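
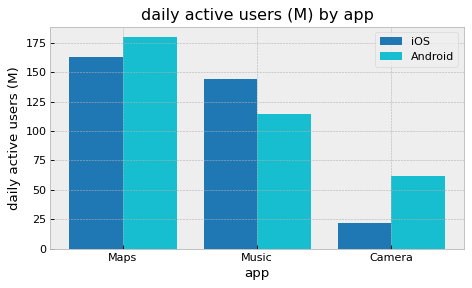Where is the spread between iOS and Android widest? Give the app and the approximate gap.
Camera: iOS ≈ 20, Android ≈ 60 → gap ≈ 40. Next-largest (Music) is only ≈ 20.

Camera, ≈ 40 M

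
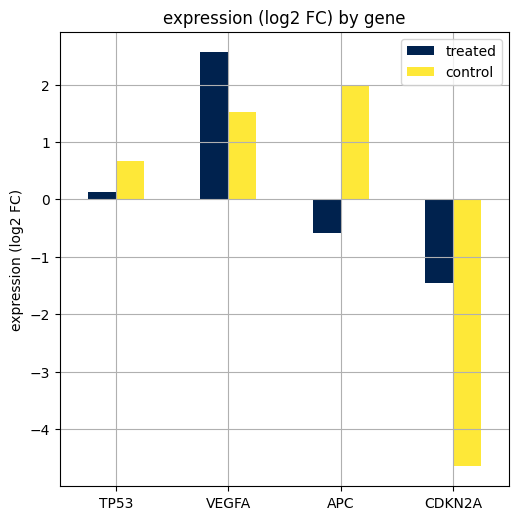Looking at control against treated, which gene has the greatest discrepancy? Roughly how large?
CDKN2A, ≈ 4 log2 FC

CDKN2A: control ≈ -5, treated ≈ -1 → gap ≈ 4. Next-largest (APC) is only ≈ 3.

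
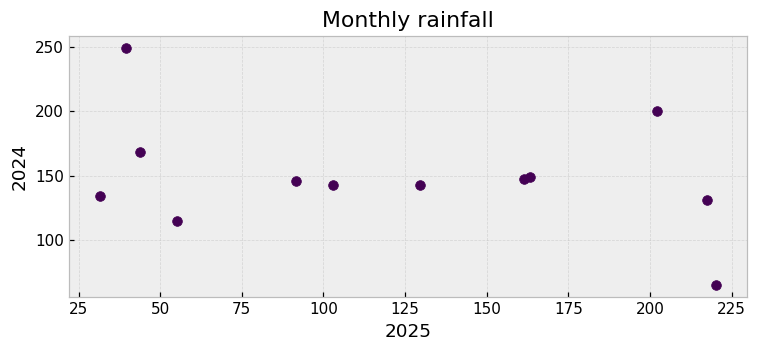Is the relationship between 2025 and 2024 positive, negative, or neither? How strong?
Points are negatively correlated; weak (|r| ≈ 0.3).

negative, weak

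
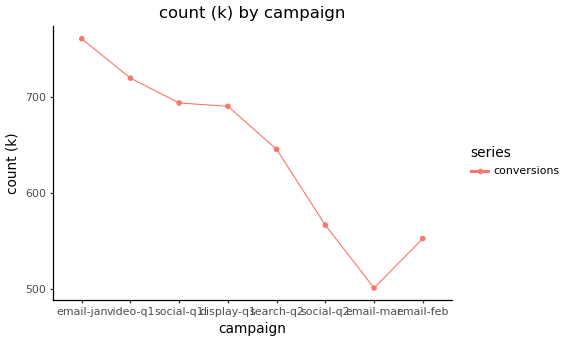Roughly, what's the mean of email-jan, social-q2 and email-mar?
(750 + 575 + 500) / 3 ≈ 608.

≈ 608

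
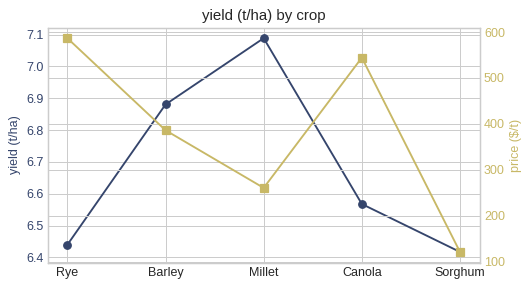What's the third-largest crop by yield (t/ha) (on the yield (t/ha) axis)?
Top 4 (on the yield (t/ha) axis): Millet ≈ 7.1, Barley ≈ 6.9, Canola ≈ 6.6, Rye ≈ 6.4.

Canola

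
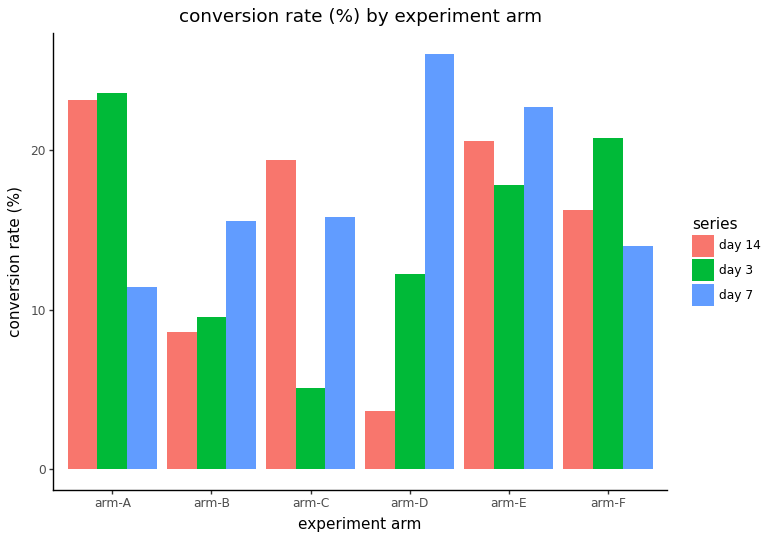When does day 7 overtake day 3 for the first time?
arm-A: day 7 ≈ 10 vs day 3 ≈ 25 (not yet); arm-B: day 7 ≈ 15 vs day 3 ≈ 10 (first crossover).

arm-B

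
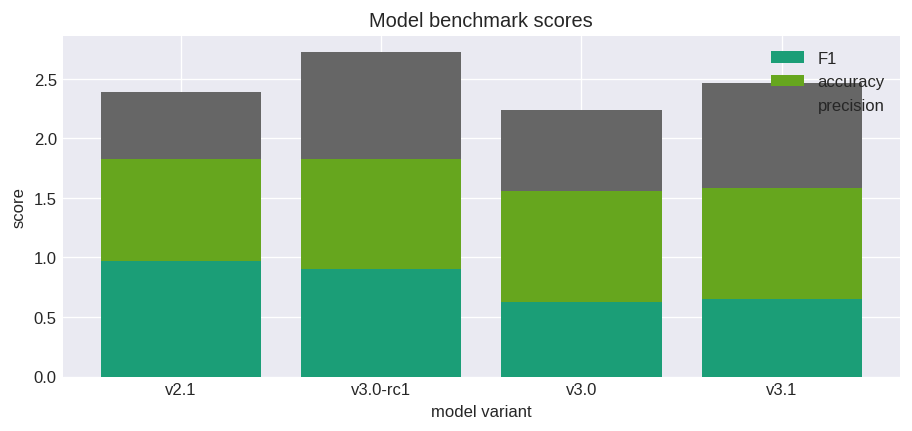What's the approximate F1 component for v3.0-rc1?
F1 top ≈ 1.0, bottom ≈ 0.0; segment ≈ 1.0.

≈ 1.0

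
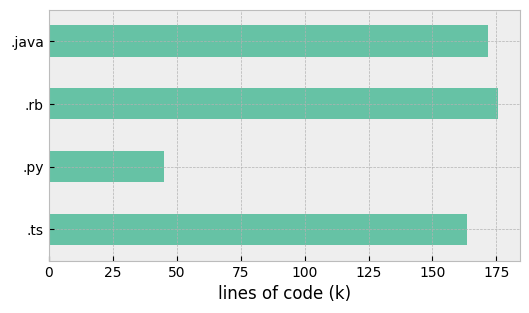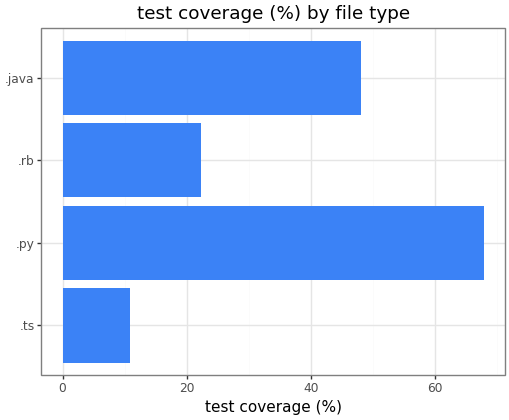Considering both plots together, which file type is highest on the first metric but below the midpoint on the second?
Chart 2 median test coverage (%) ≈ 40; below-median file types: .ts, .rb. Among those, .rb has the highest lines of code (k) (≈ 180).

.rb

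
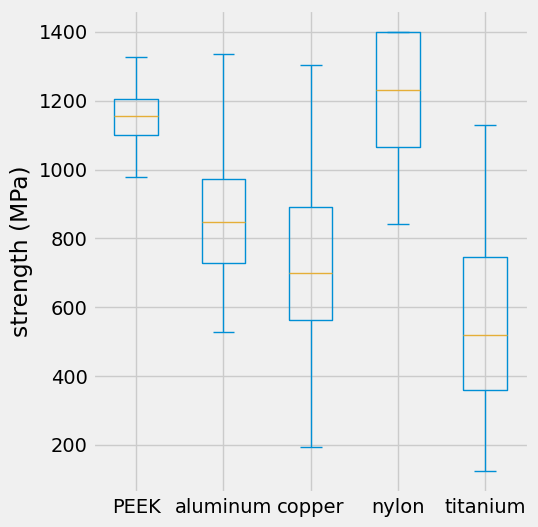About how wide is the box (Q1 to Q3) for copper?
≈ 350

Q3 ≈ 900, Q1 ≈ 550; IQR ≈ 350.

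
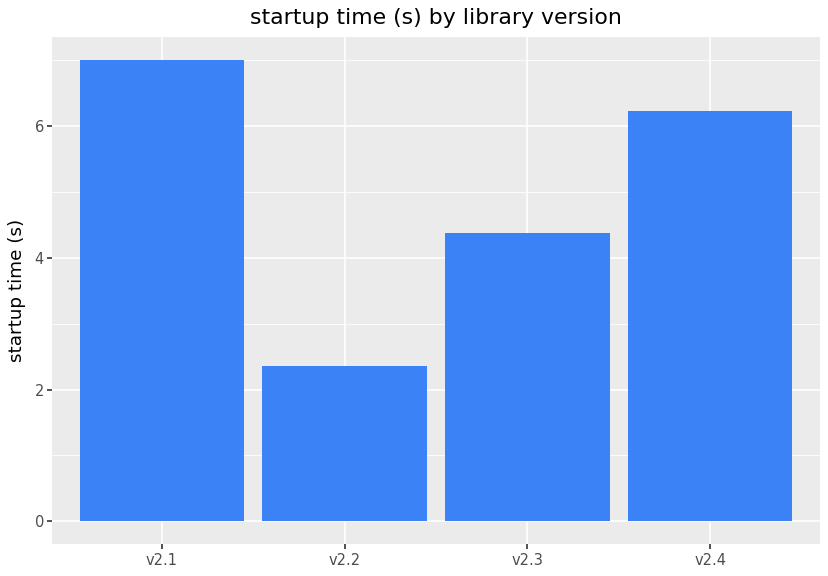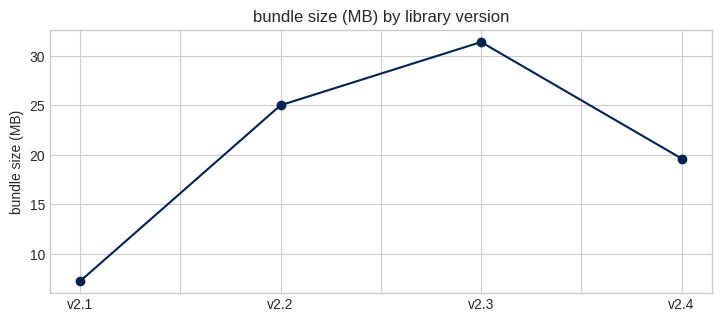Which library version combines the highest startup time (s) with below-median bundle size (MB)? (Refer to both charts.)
v2.1

Chart 2 median bundle size (MB) ≈ 20; below-median library versions: v2.1, v2.4. Among those, v2.1 has the highest startup time (s) (≈ 7).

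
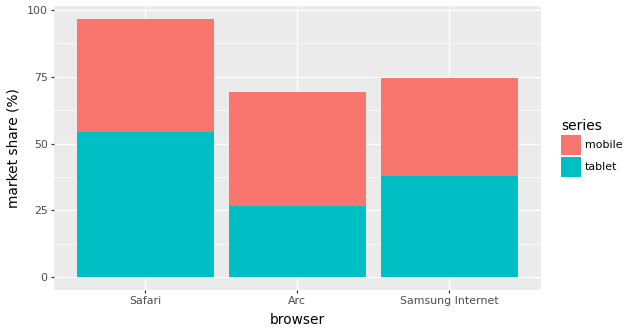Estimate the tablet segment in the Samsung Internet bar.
tablet top ≈ 40, bottom ≈ 0; segment ≈ 40.

≈ 40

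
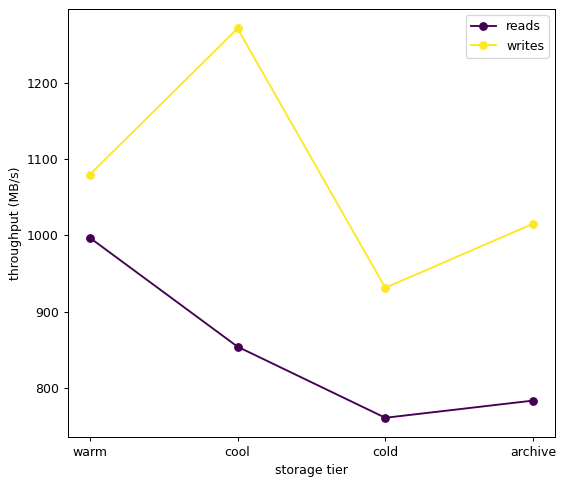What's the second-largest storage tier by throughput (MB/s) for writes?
Top 3 for writes: cool ≈ 1250, warm ≈ 1100, archive ≈ 1000.

warm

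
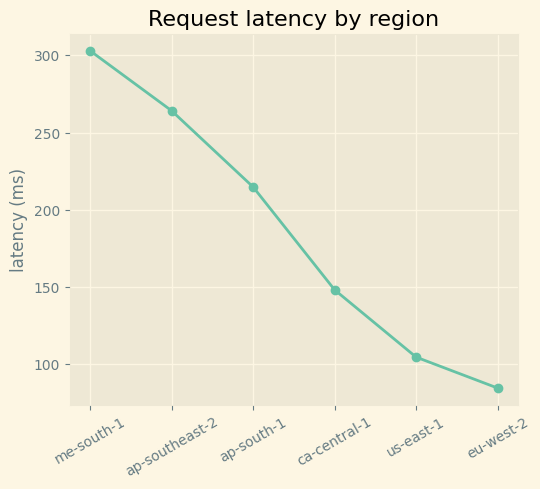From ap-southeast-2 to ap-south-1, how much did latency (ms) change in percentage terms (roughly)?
≈ -15.4%

ap-southeast-2 ≈ 260, ap-south-1 ≈ 220; (220 − 260) / 260 ≈ -15.4%.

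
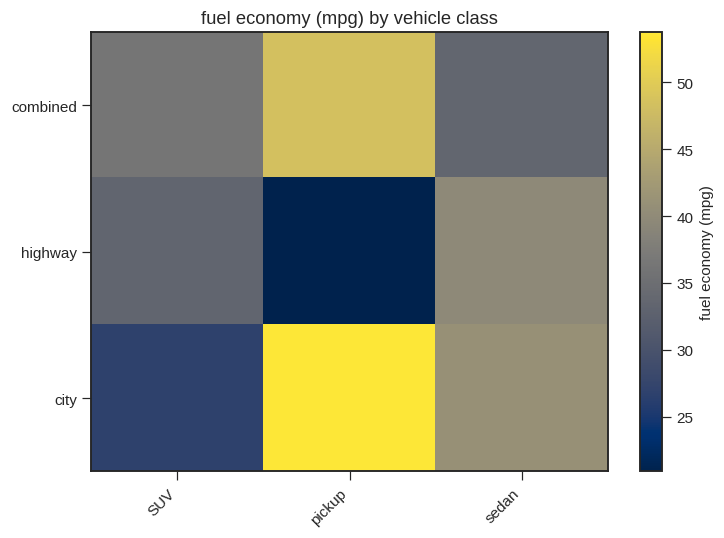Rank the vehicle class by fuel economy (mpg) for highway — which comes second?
SUV

Top 3 for highway: sedan ≈ 40, SUV ≈ 35, pickup ≈ 20.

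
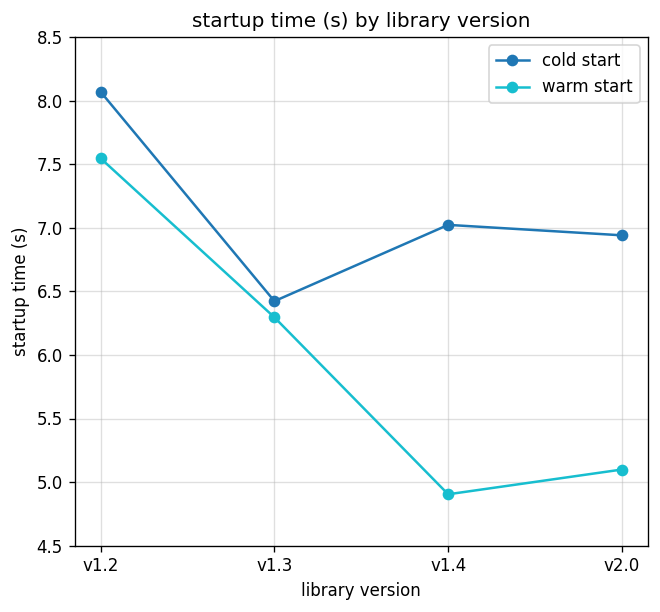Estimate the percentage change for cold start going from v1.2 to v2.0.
v1.2 ≈ 8.0, v2.0 ≈ 7.0; (7.0 − 8.0) / 8.0 ≈ -12.5%.

≈ -12.5%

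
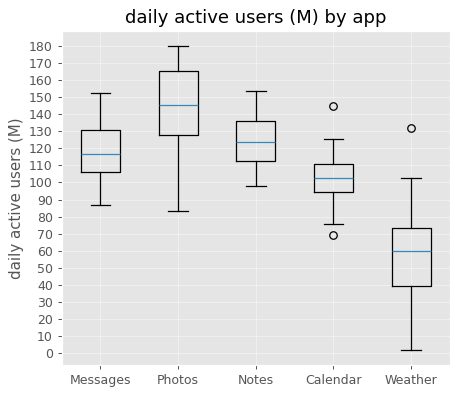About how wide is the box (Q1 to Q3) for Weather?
≈ 30

Q3 ≈ 70, Q1 ≈ 40; IQR ≈ 30.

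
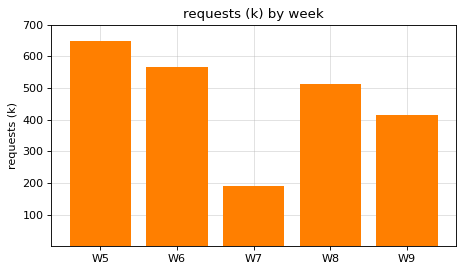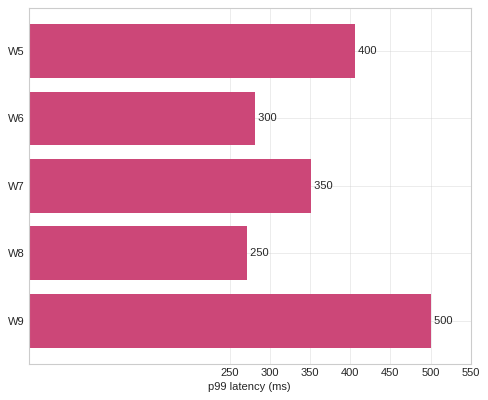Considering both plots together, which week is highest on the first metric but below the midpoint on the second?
Chart 2 median p99 latency (ms) ≈ 350; below-median weeks: W6, W8. Among those, W6 has the highest requests (k) (≈ 600).

W6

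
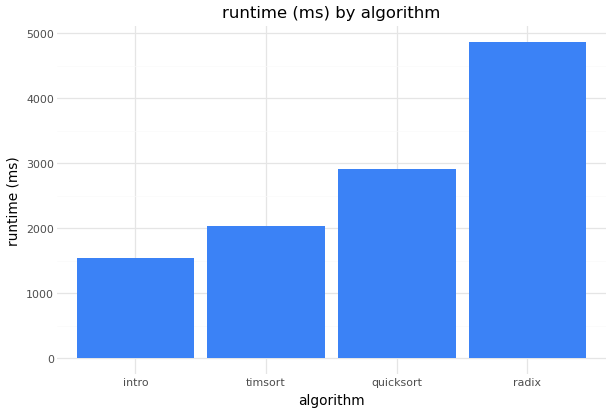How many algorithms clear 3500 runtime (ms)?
Above 3500: radix.

1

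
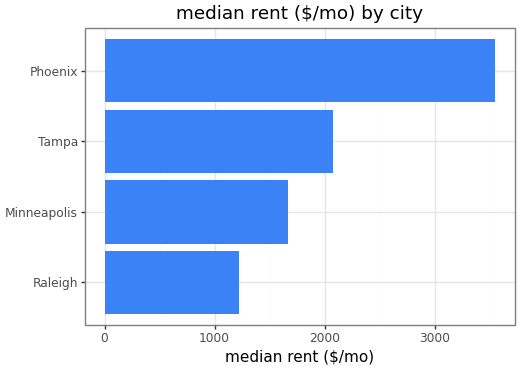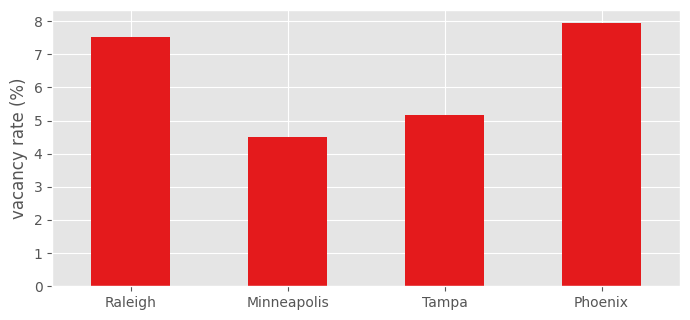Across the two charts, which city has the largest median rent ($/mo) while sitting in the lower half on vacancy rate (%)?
Tampa

Chart 2 median vacancy rate (%) ≈ 6; below-median cities: Minneapolis, Tampa. Among those, Tampa has the highest median rent ($/mo) (≈ 2000).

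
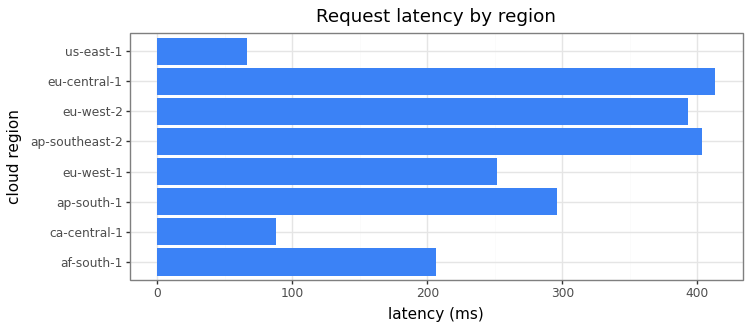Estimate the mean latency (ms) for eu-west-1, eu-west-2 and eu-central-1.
(250 + 400 + 400) / 3 ≈ 350.

≈ 350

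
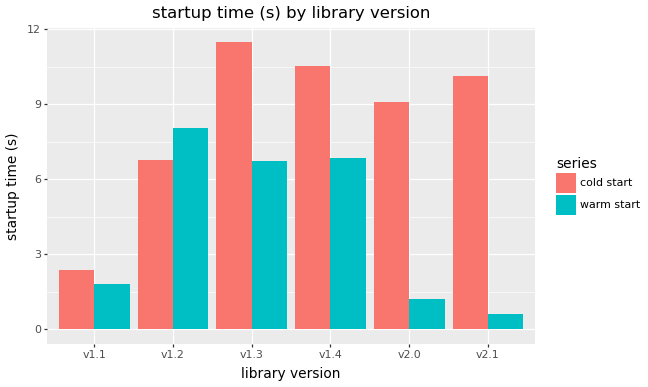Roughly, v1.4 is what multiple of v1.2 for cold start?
≈ 1.57×

v1.4 ≈ 11, v1.2 ≈ 7; 11/7 ≈ 1.57.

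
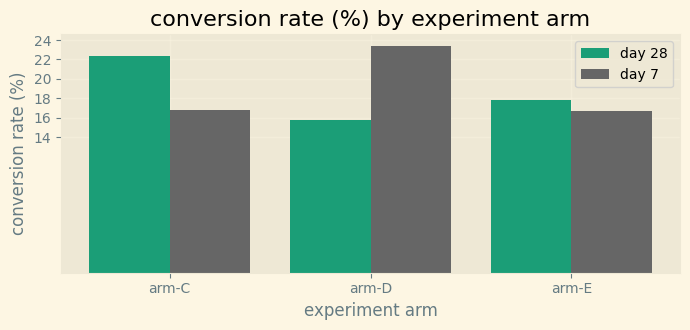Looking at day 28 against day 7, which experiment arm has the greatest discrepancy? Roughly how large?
arm-D: day 28 ≈ 16, day 7 ≈ 24 → gap ≈ 8. Next-largest (arm-C) is only ≈ 6.

arm-D, ≈ 8 %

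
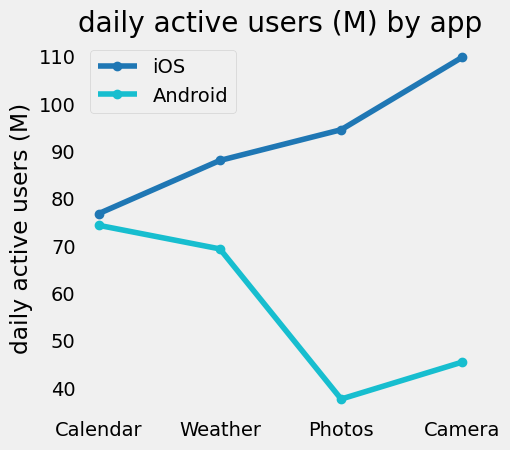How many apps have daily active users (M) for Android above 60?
2

Above 60: Calendar, Weather.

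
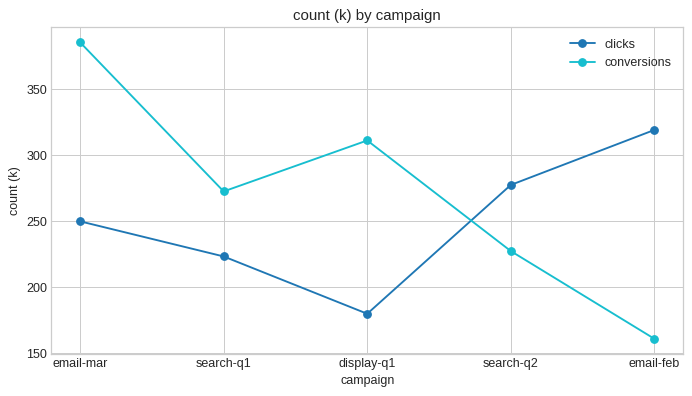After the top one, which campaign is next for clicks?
Top 3 for clicks: email-feb ≈ 320, search-q2 ≈ 280, email-mar ≈ 240.

search-q2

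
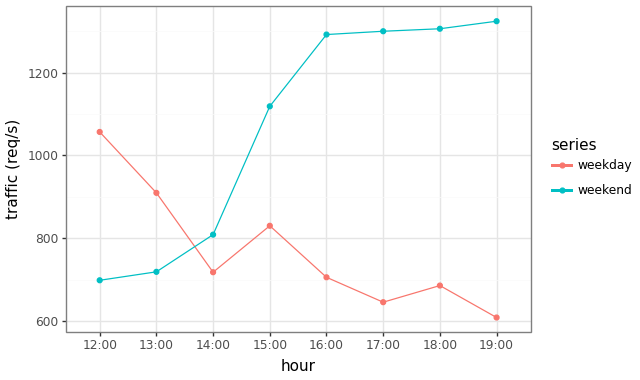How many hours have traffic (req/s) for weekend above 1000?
Above 1000: 15:00, 16:00, 17:00, 18:00, 19:00.

5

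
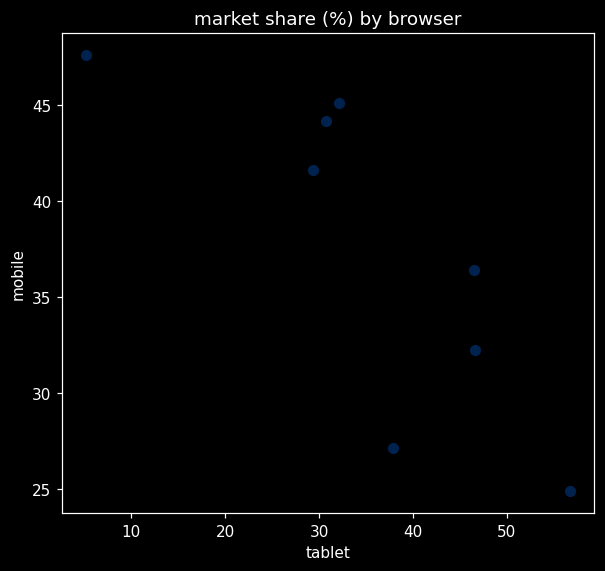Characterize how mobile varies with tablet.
negative, strong

Points are negatively correlated; strong (|r| ≈ 0.8).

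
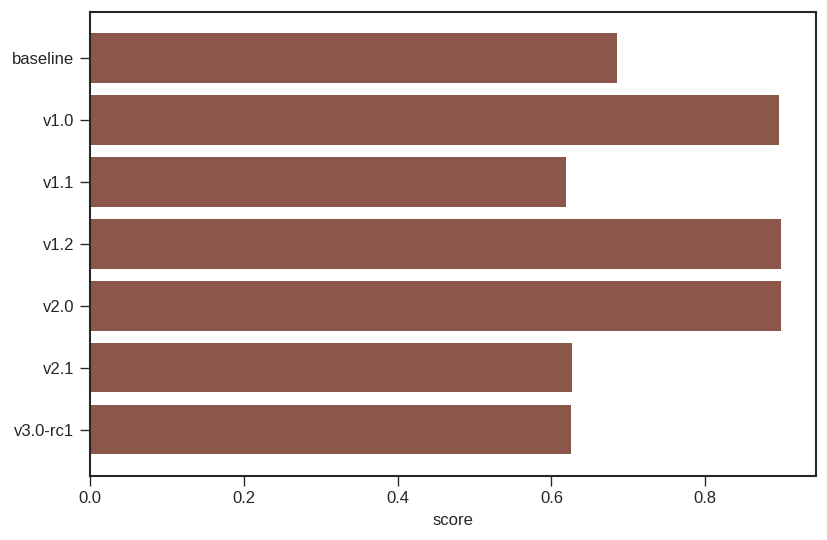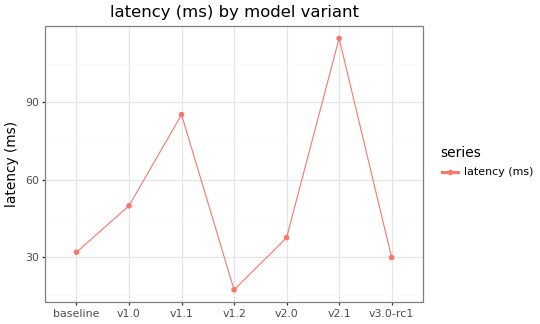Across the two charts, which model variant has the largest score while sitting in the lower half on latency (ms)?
Chart 2 median latency (ms) ≈ 40; below-median model variants: baseline, v1.2, v3.0-rc1. Among those, v1.2 has the highest score (≈ 0.9).

v1.2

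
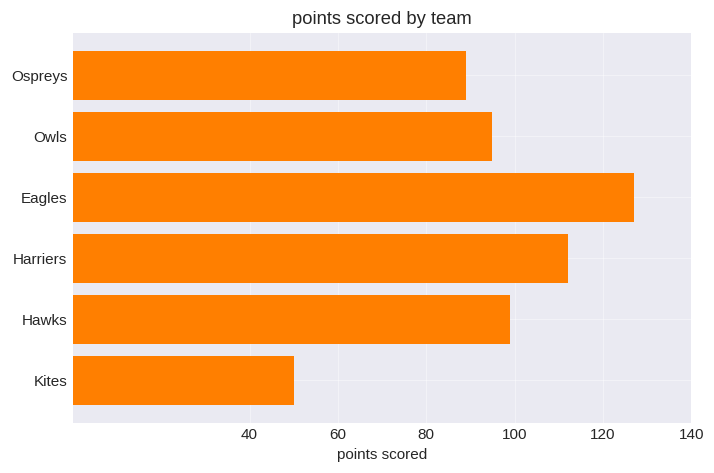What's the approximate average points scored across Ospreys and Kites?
(80 + 40) / 2 ≈ 60.

≈ 60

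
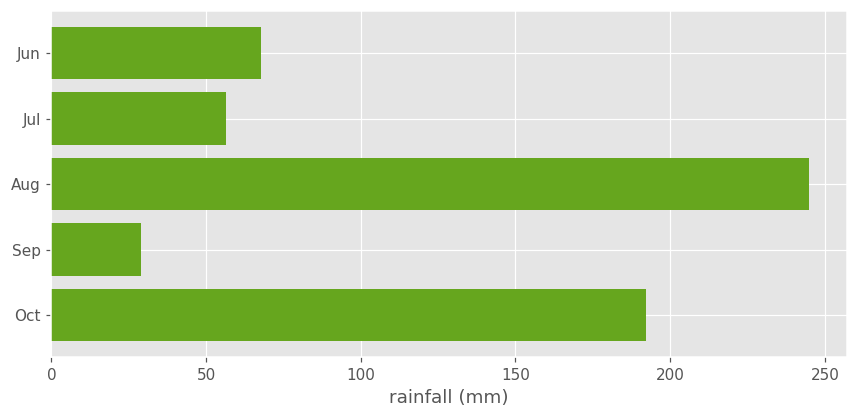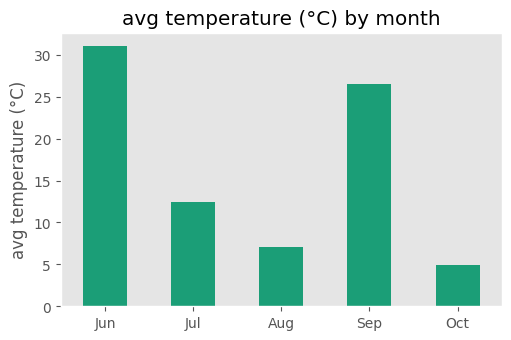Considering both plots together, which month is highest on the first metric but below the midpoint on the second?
Aug

Chart 2 median avg temperature (°C) ≈ 10; below-median months: Aug, Oct. Among those, Aug has the highest rainfall (mm) (≈ 250).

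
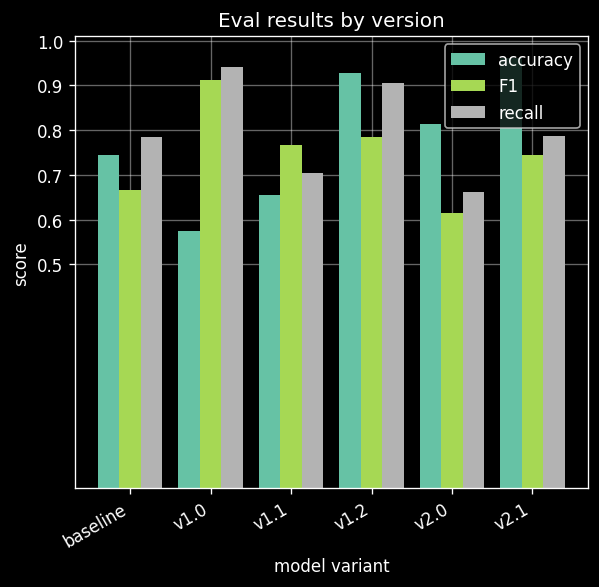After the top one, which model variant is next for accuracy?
v1.2

Top 3 for accuracy: v2.1 ≈ 1.0, v1.2 ≈ 0.9, v2.0 ≈ 0.8.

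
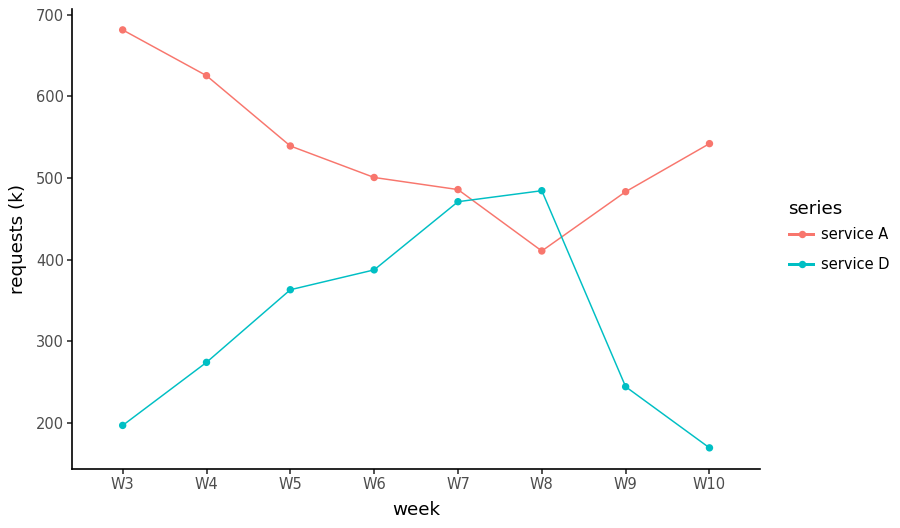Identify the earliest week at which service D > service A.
W8

W7: service D ≈ 450 vs service A ≈ 500 (not yet); W8: service D ≈ 500 vs service A ≈ 400 (first crossover).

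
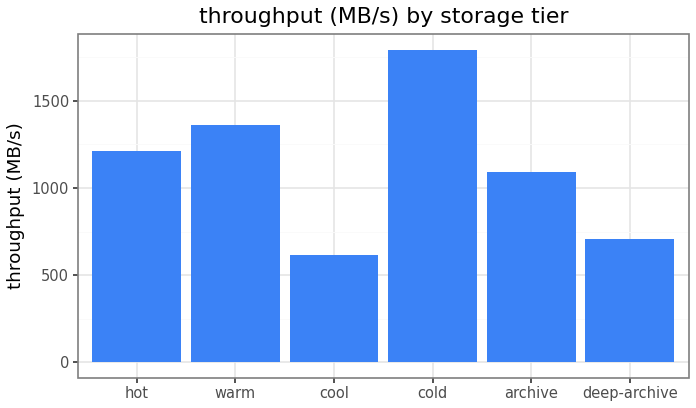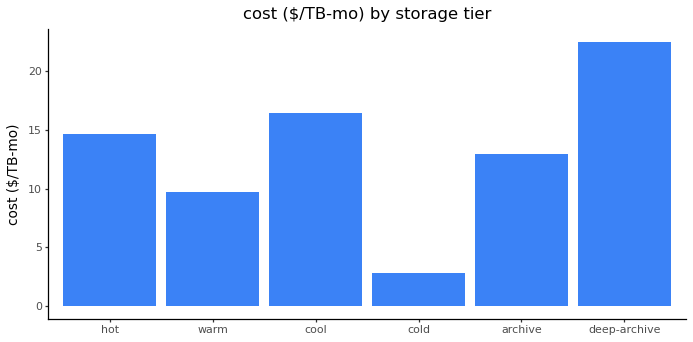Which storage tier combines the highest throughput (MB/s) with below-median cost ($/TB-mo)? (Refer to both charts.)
Chart 2 median cost ($/TB-mo) ≈ 15; below-median storage tiers: warm, cold, archive. Among those, cold has the highest throughput (MB/s) (≈ 1800).

cold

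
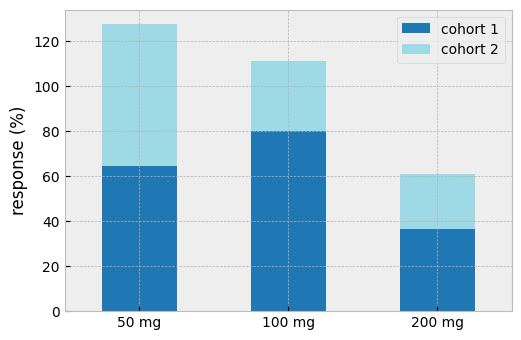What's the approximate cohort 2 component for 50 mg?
≈ 60

cohort 2 top ≈ 120, bottom ≈ 60; segment ≈ 60.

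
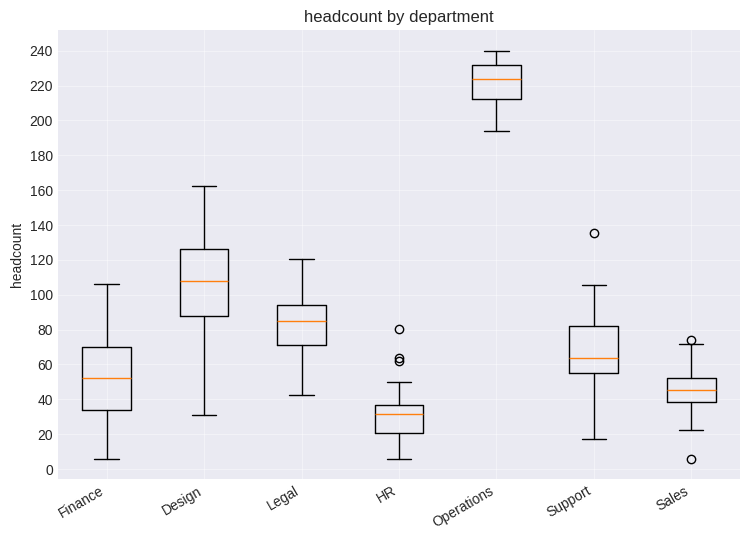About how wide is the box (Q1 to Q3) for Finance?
Q3 ≈ 80, Q1 ≈ 40; IQR ≈ 40.

≈ 40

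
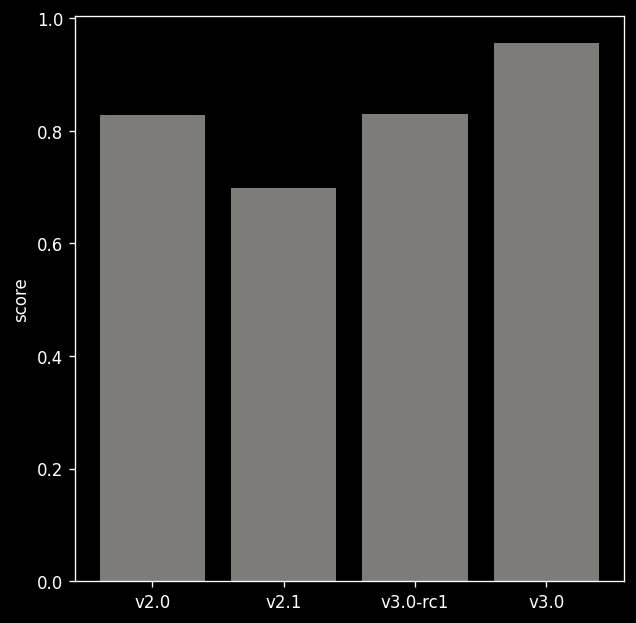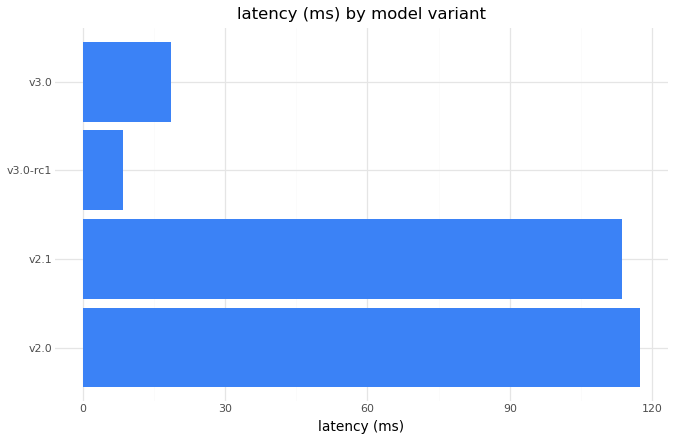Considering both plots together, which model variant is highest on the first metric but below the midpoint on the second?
v3.0

Chart 2 median latency (ms) ≈ 60; below-median model variants: v3.0-rc1, v3.0. Among those, v3.0 has the highest score (≈ 1).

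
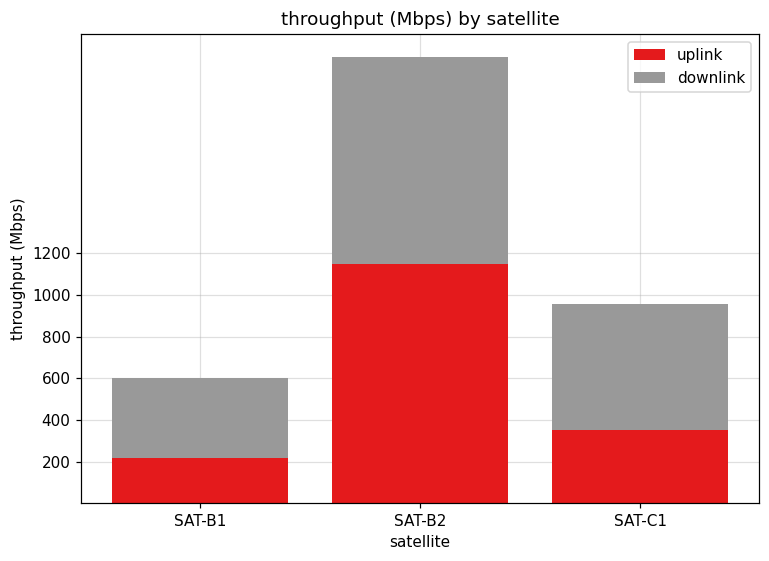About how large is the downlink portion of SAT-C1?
≈ 600

downlink top ≈ 1000, bottom ≈ 400; segment ≈ 600.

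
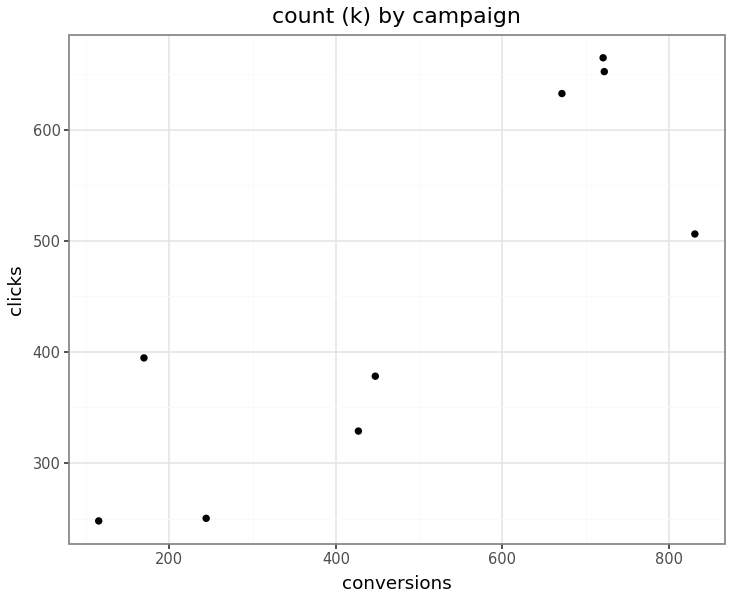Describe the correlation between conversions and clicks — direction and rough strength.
positive, strong

Points are positively correlated; strong (|r| ≈ 0.8).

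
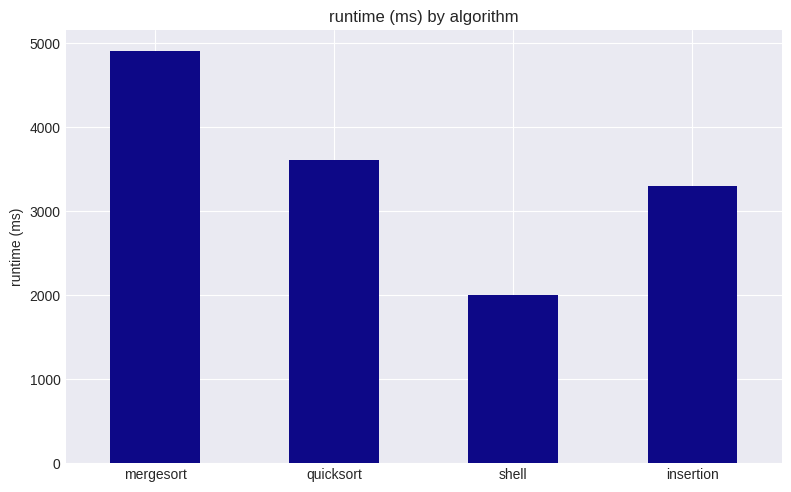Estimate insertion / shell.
≈ 1.75×

insertion ≈ 3500, shell ≈ 2000; 3500/2000 ≈ 1.75.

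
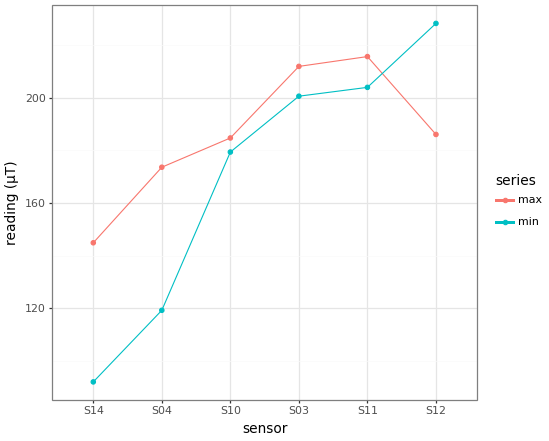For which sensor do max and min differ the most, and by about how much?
S04, ≈ 60 µT

S04: max ≈ 180, min ≈ 120 → gap ≈ 60. Next-largest (S14) is only ≈ 40.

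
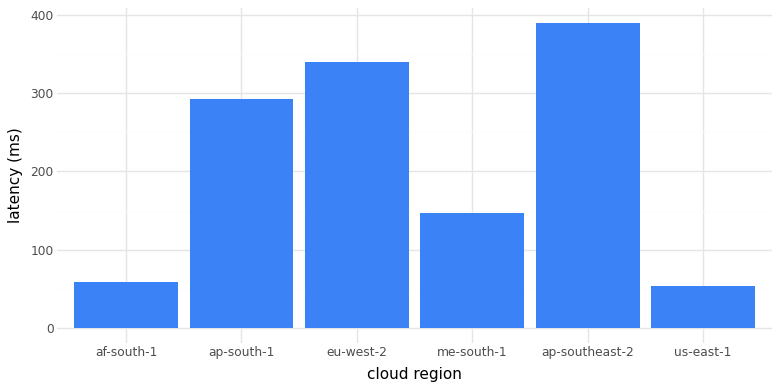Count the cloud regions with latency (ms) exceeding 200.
Above 200: ap-south-1, eu-west-2, ap-southeast-2.

3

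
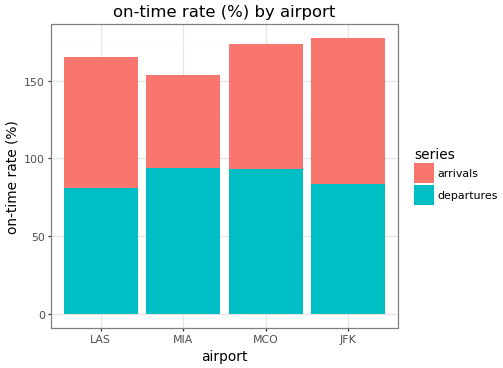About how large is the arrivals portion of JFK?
arrivals top ≈ 180, bottom ≈ 80; segment ≈ 100.

≈ 100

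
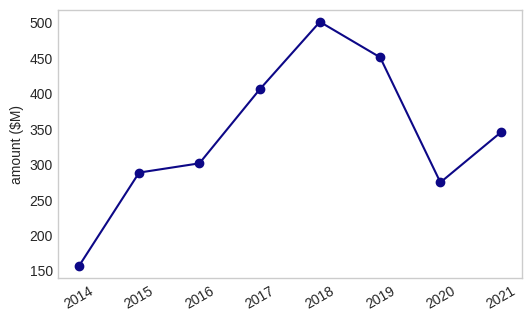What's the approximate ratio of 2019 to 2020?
2019 ≈ 450, 2020 ≈ 250; 450/250 ≈ 1.8.

≈ 1.8×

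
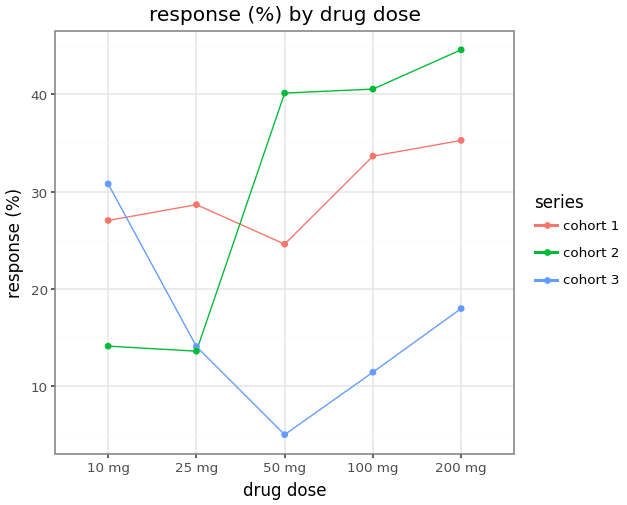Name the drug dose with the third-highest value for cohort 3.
Top 4 for cohort 3: 10 mg ≈ 30, 200 mg ≈ 20, 25 mg ≈ 15, 100 mg ≈ 10.

25 mg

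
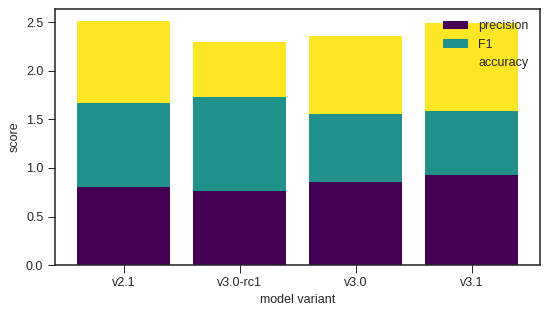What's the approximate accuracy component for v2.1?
≈ 1.0

accuracy top ≈ 2.5, bottom ≈ 1.5; segment ≈ 1.0.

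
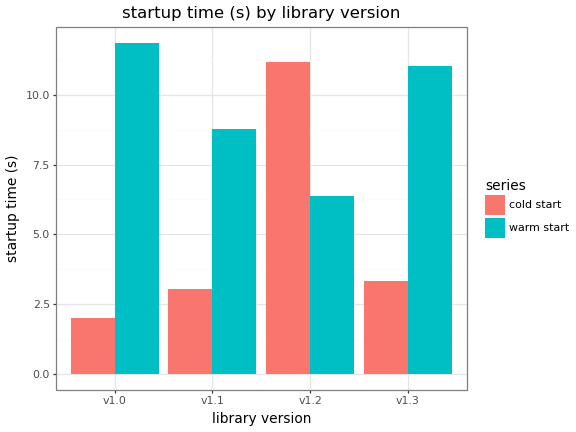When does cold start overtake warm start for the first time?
v1.2

v1.1: cold start ≈ 3 vs warm start ≈ 9 (not yet); v1.2: cold start ≈ 11 vs warm start ≈ 6 (first crossover).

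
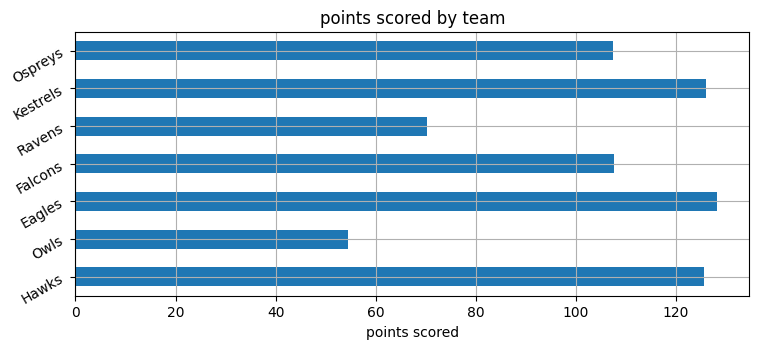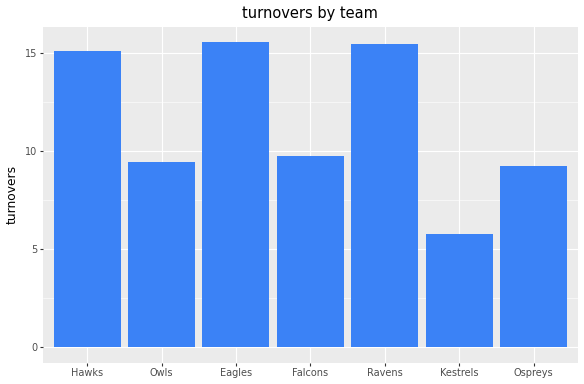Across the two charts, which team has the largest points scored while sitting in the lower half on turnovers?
Kestrels

Chart 2 median turnovers ≈ 10; below-median teams: Owls, Kestrels, Ospreys. Among those, Kestrels has the highest points scored (≈ 120).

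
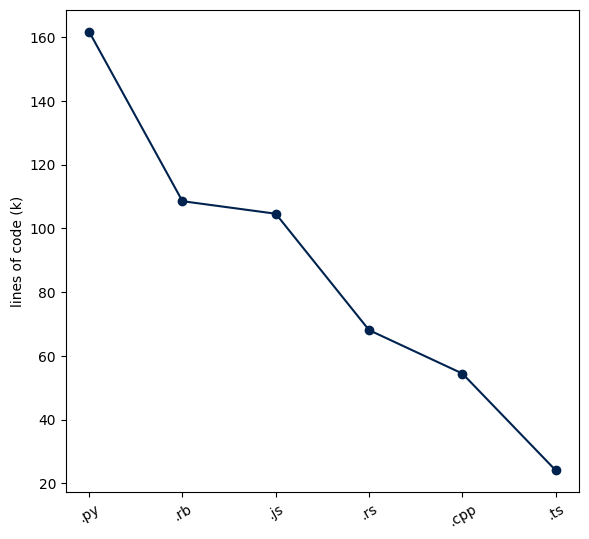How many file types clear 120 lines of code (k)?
1

Above 120: .py.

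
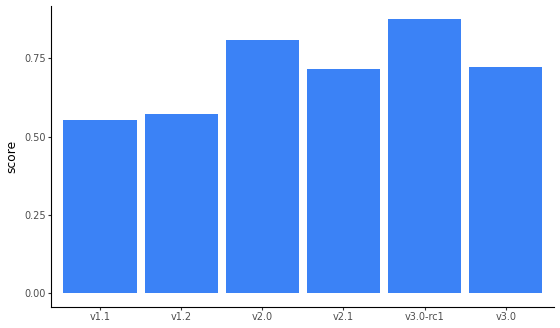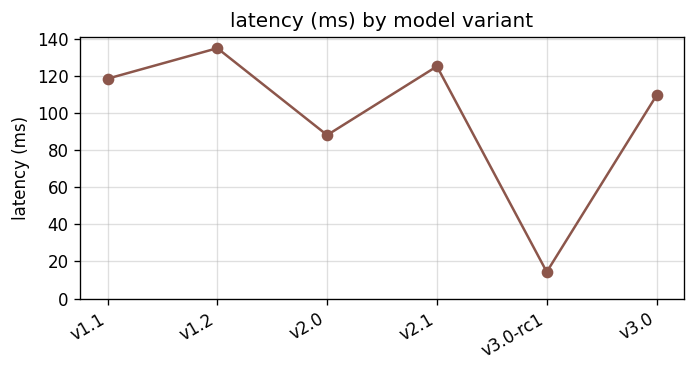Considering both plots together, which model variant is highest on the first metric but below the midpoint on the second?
v3.0-rc1

Chart 2 median latency (ms) ≈ 120; below-median model variants: v2.0, v3.0-rc1, v3.0. Among those, v3.0-rc1 has the highest score (≈ 0.9).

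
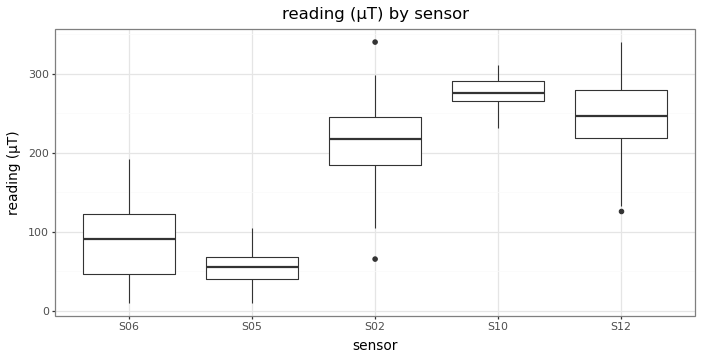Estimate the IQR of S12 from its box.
Q3 ≈ 280, Q1 ≈ 220; IQR ≈ 60.

≈ 60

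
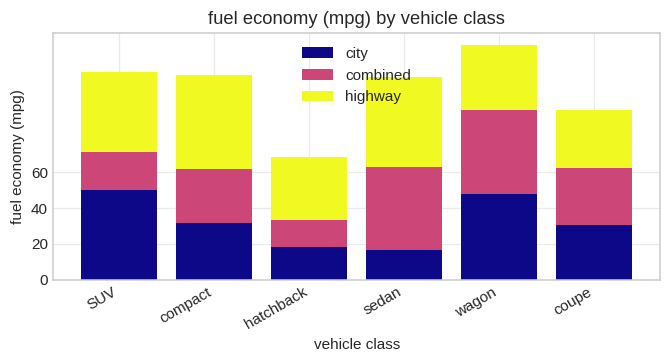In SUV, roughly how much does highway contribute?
highway top ≈ 120, bottom ≈ 80; segment ≈ 40.

≈ 40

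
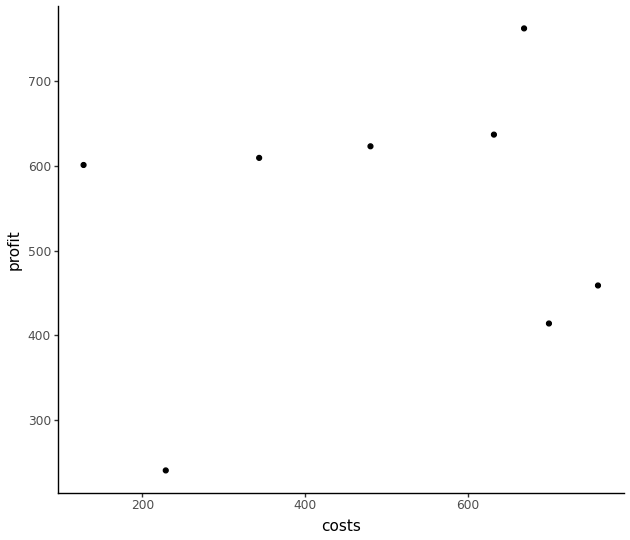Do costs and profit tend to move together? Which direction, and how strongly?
no clear correlation

Points are roughly uncorrelated; weak (|r| ≈ 0.2).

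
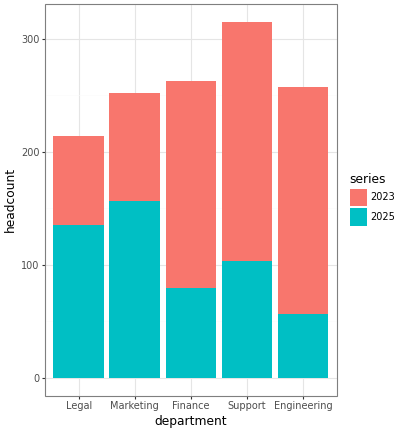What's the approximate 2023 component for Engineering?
≈ 200

2023 top ≈ 250, bottom ≈ 50; segment ≈ 200.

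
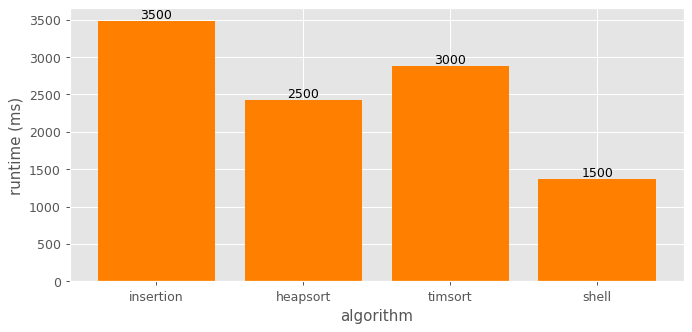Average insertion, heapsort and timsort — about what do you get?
≈ 3000

(3500 + 2500 + 3000) / 3 ≈ 3000.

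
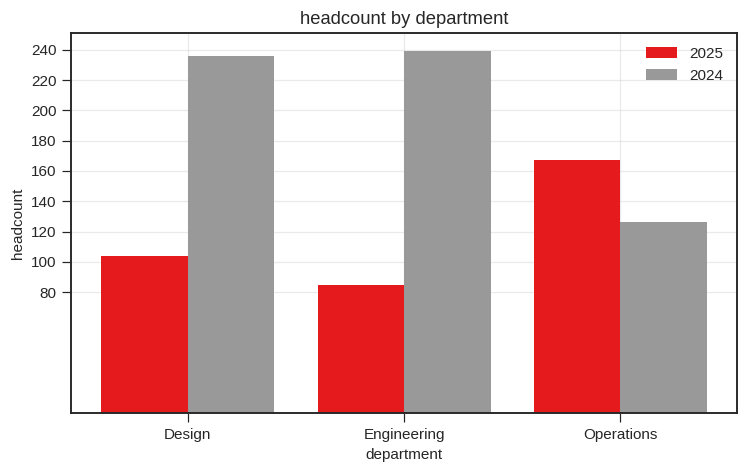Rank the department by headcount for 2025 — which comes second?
Top 3 for 2025: Operations ≈ 160, Design ≈ 100, Engineering ≈ 80.

Design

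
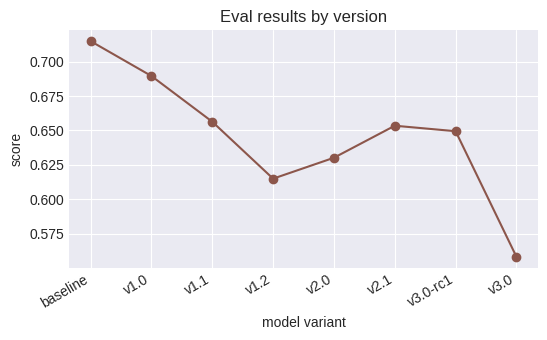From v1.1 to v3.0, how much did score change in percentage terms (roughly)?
v1.1 ≈ 0.66, v3.0 ≈ 0.56; (0.56 − 0.66) / 0.66 ≈ -15.2%.

≈ -15.2%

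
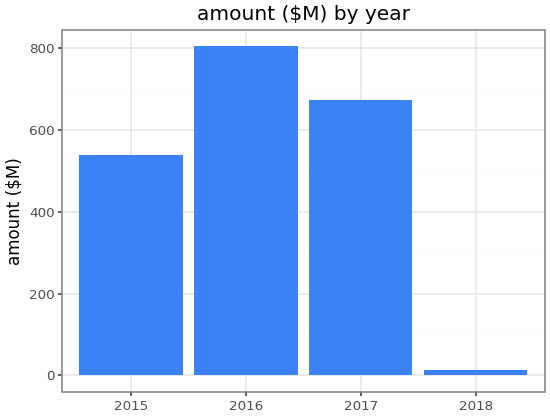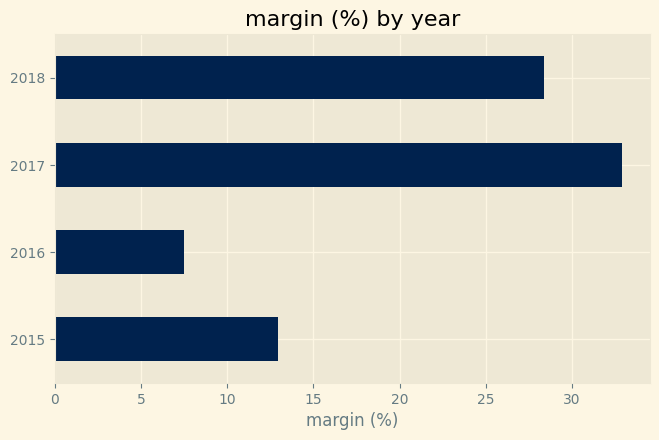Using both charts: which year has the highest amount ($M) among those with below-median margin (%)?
Chart 2 median margin (%) ≈ 20; below-median years: 2015, 2016. Among those, 2016 has the highest amount ($M) (≈ 800).

2016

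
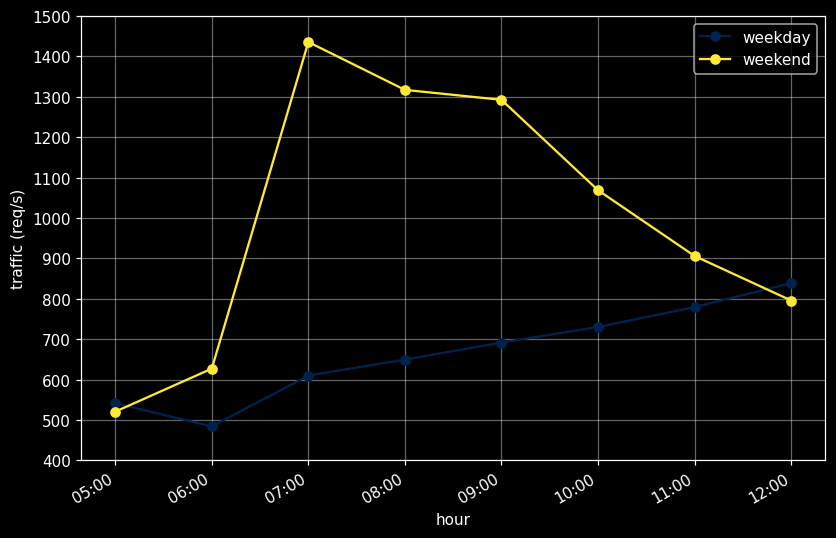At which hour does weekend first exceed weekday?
06:00

05:00: weekend ≈ 500 vs weekday ≈ 500 (not yet); 06:00: weekend ≈ 600 vs weekday ≈ 500 (first crossover).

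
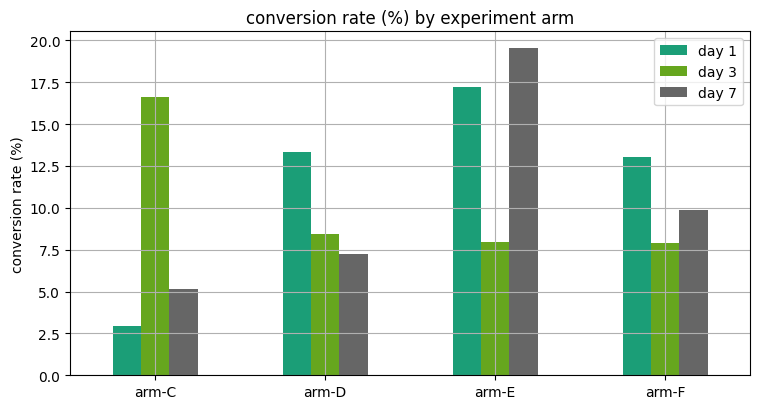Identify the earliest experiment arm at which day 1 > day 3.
arm-C: day 1 ≈ 2 vs day 3 ≈ 16 (not yet); arm-D: day 1 ≈ 14 vs day 3 ≈ 8 (first crossover).

arm-D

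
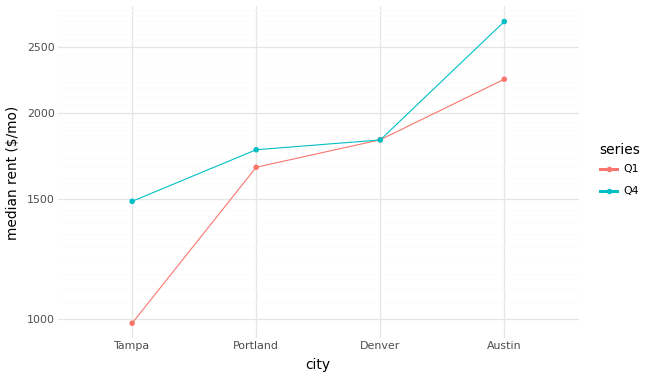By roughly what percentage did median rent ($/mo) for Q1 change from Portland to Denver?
≈ +12.5%

Portland ≈ 1600, Denver ≈ 1800; (1800 − 1600) / 1600 ≈ +12.5%.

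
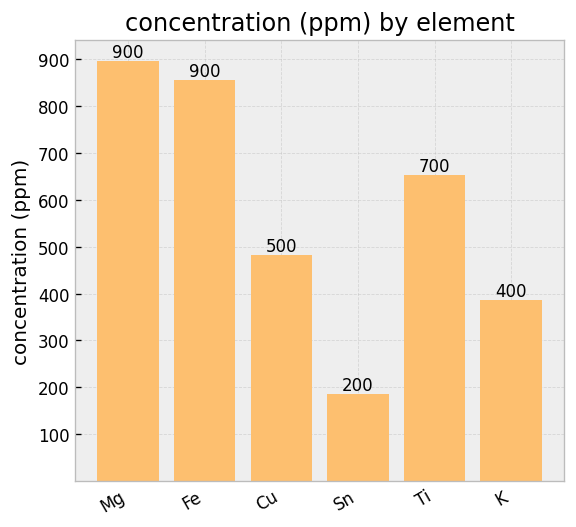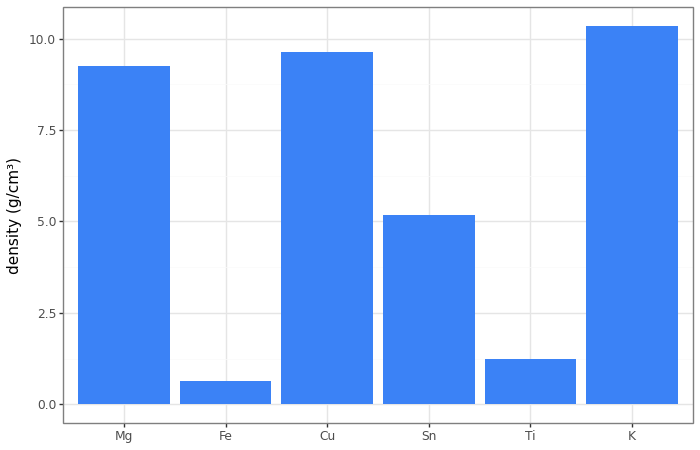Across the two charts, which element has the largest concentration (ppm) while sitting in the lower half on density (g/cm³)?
Fe

Chart 2 median density (g/cm³) ≈ 7; below-median elements: Fe, Sn, Ti. Among those, Fe has the highest concentration (ppm) (≈ 900).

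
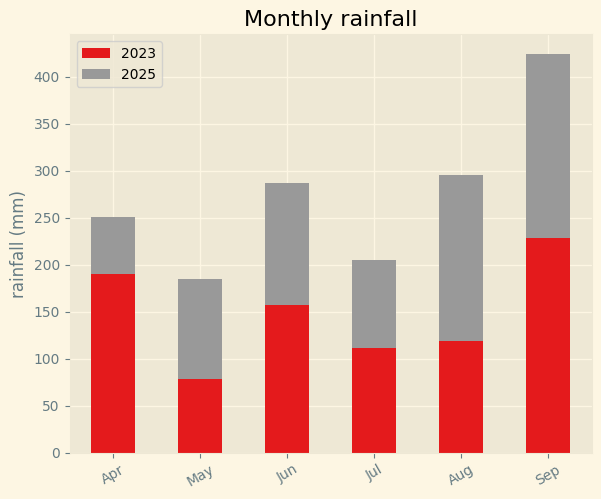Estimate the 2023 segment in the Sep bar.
2023 top ≈ 250, bottom ≈ 0; segment ≈ 250.

≈ 250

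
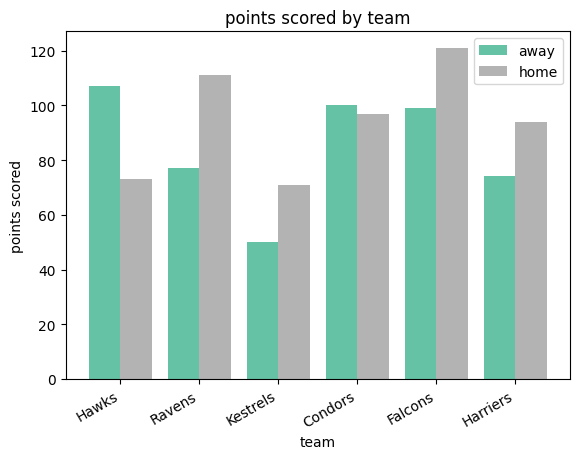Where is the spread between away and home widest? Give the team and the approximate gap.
Ravens: away ≈ 80, home ≈ 120 → gap ≈ 40. Next-largest (Hawks) is only ≈ 20.

Ravens, ≈ 40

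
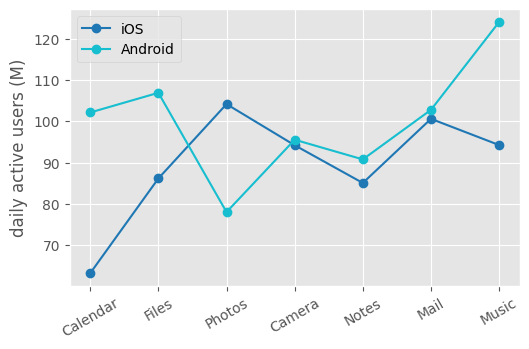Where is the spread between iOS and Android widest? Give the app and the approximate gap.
Calendar, ≈ 40 M

Calendar: iOS ≈ 60, Android ≈ 100 → gap ≈ 40. Next-largest (Music) is only ≈ 30.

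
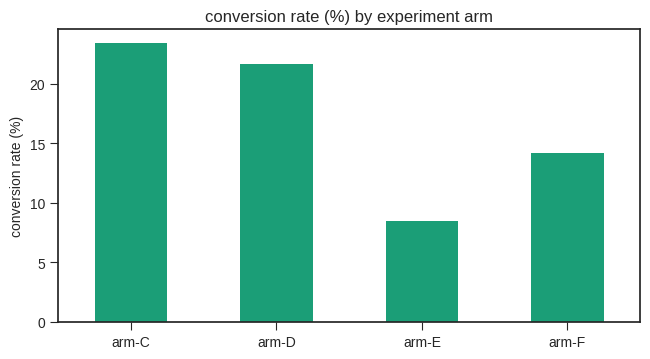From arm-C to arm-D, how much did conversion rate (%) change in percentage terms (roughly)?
≈ -8.3%

arm-C ≈ 24, arm-D ≈ 22; (22 − 24) / 24 ≈ -8.3%.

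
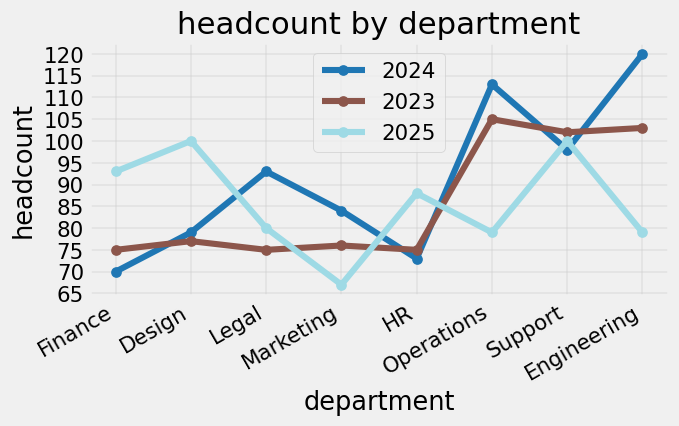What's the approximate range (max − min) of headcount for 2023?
≈ 30

Max Operations ≈ 105, min Finance ≈ 75; range ≈ 30.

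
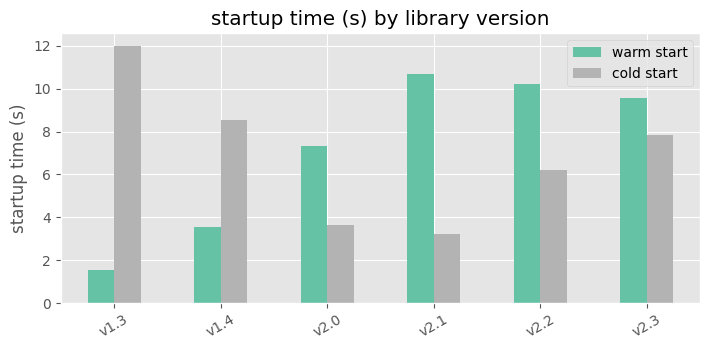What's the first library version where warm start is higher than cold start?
v1.4: warm start ≈ 4 vs cold start ≈ 9 (not yet); v2.0: warm start ≈ 7 vs cold start ≈ 4 (first crossover).

v2.0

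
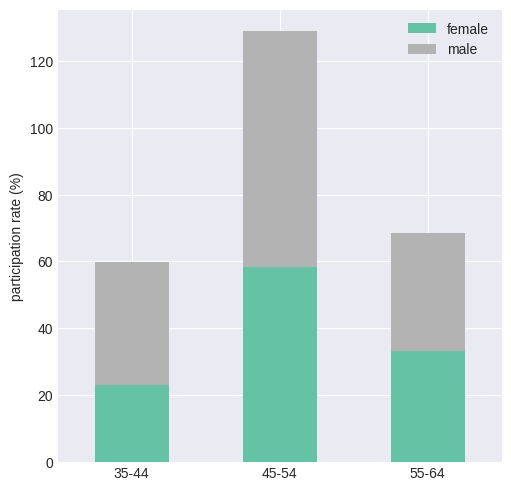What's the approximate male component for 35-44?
≈ 40

male top ≈ 60, bottom ≈ 20; segment ≈ 40.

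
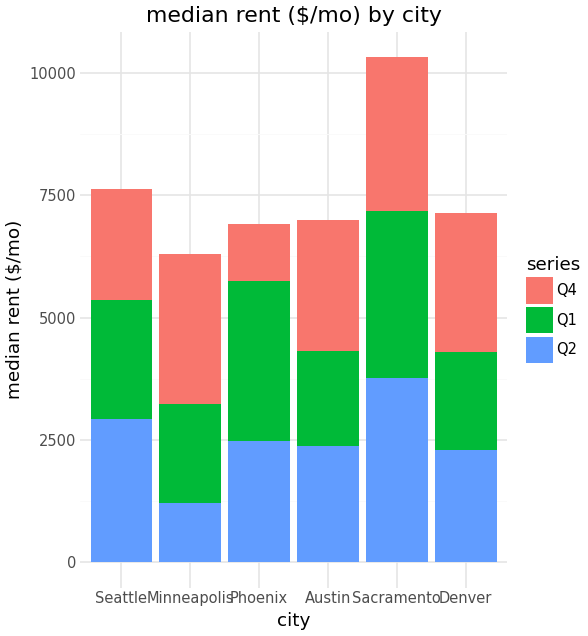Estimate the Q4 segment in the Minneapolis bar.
≈ 3000

Q4 top ≈ 6000, bottom ≈ 3000; segment ≈ 3000.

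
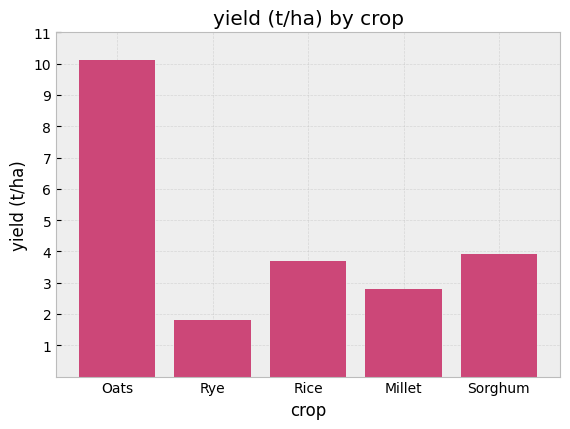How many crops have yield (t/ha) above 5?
1

Above 5: Oats.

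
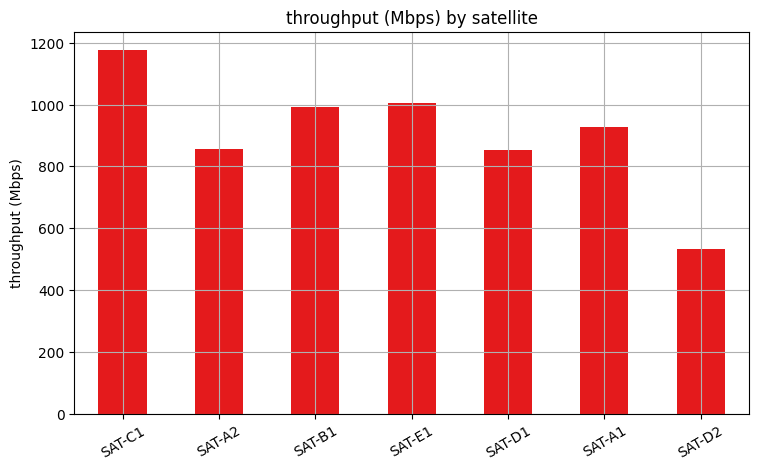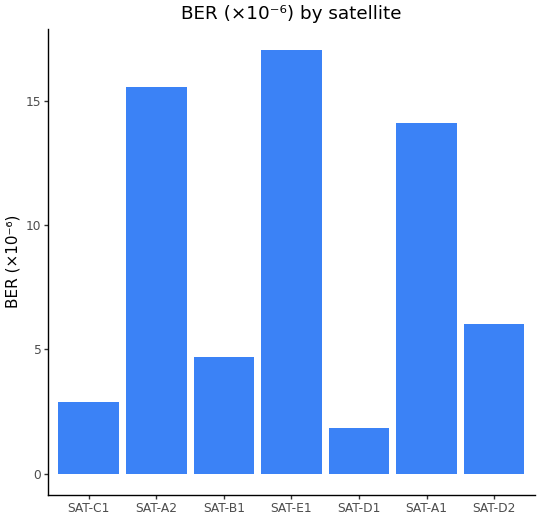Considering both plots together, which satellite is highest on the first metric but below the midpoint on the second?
Chart 2 median BER (×10⁻⁶) ≈ 6; below-median satellites: SAT-C1, SAT-B1, SAT-D1. Among those, SAT-C1 has the highest throughput (Mbps) (≈ 1200).

SAT-C1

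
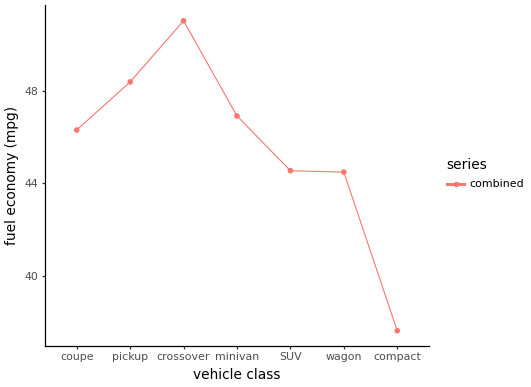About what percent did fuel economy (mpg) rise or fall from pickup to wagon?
≈ -8.3%

pickup ≈ 48, wagon ≈ 44; (44 − 48) / 48 ≈ -8.3%.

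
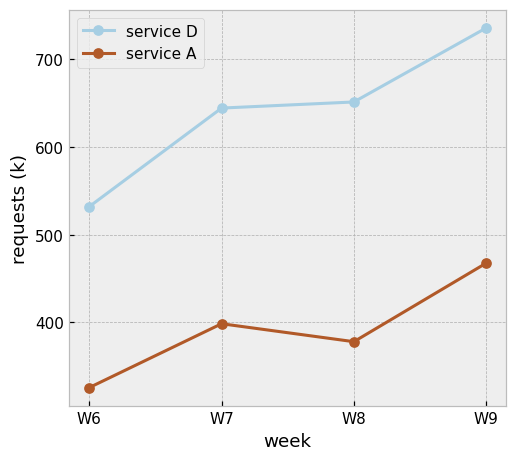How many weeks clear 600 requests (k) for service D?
Above 600: W7, W8, W9.

3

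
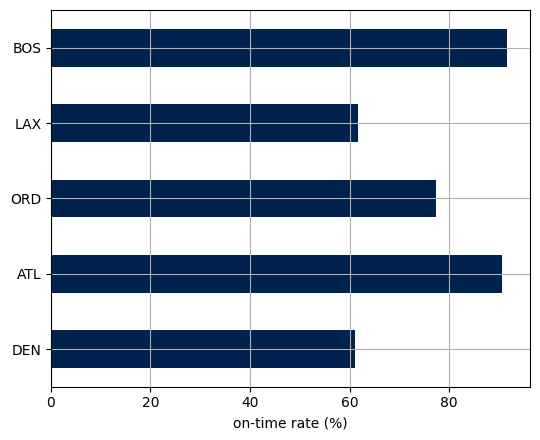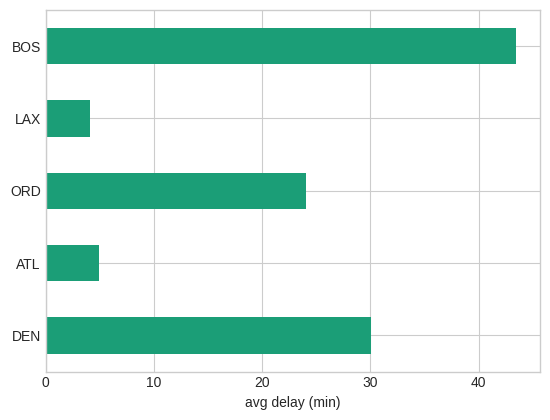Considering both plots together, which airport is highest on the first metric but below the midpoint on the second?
ATL

Chart 2 median avg delay (min) ≈ 25; below-median airports: ATL, LAX. Among those, ATL has the highest on-time rate (%) (≈ 90).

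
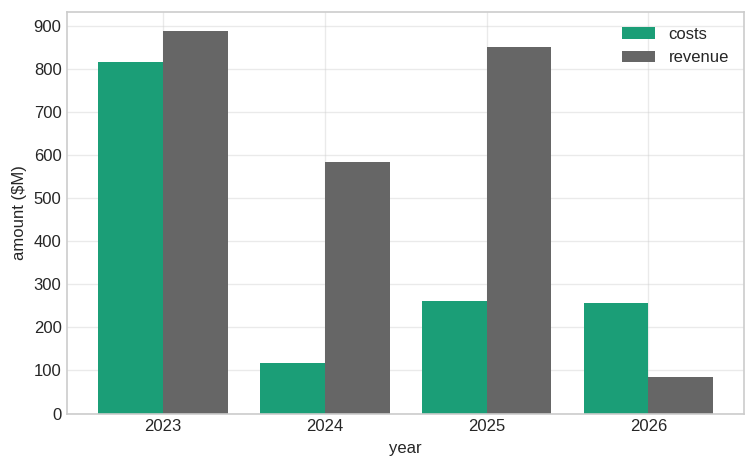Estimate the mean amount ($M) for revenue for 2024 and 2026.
(600 + 100) / 2 ≈ 350.

≈ 350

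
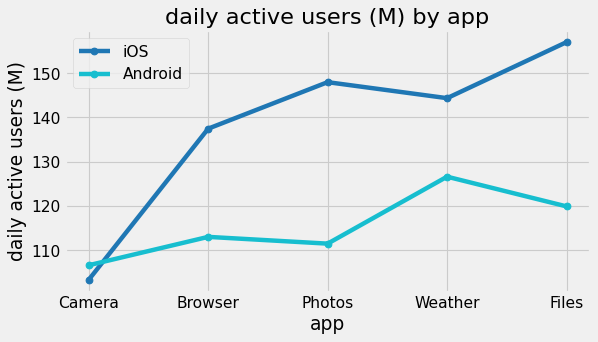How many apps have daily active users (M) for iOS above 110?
4

Above 110: Browser, Photos, Weather, Files.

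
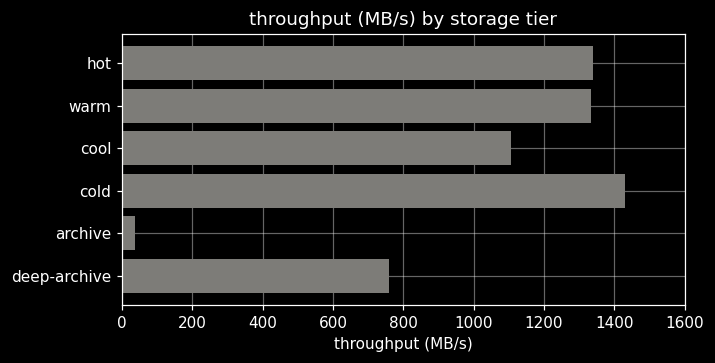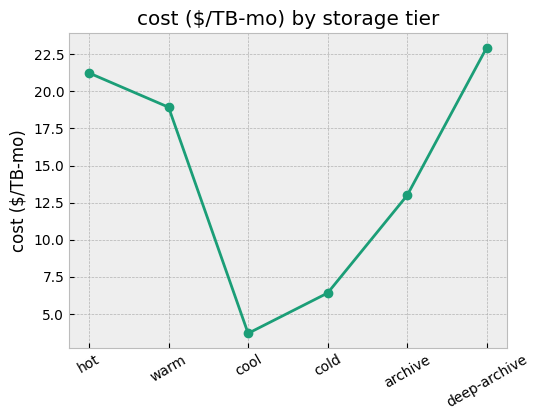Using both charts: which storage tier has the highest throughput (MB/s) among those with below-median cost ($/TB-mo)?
Chart 2 median cost ($/TB-mo) ≈ 15; below-median storage tiers: cool, cold, archive. Among those, cold has the highest throughput (MB/s) (≈ 1400).

cold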